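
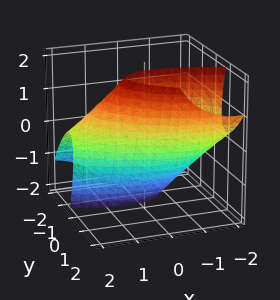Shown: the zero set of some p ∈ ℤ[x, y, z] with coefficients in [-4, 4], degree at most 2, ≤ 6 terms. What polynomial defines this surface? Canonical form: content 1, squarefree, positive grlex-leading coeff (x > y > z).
x^2 + 2*x*y + 3*y^2 - 3*y*z + z^2 - 3

1. The degree is 2 — no degree-1 surface has this shape.
2. Observable constraints: among the integer gridlines, it crosses the y-axis at y ∈ {-1, 1}.
3. Solving for integer coefficients yields p as stated.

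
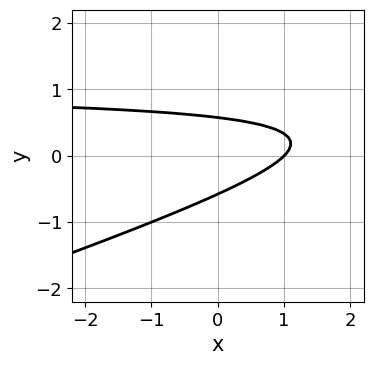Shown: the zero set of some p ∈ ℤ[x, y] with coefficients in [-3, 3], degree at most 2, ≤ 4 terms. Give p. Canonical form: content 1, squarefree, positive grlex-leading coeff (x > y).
x*y - 3*y^2 - x + 1

1. Degree: a generic line meets the curve in up to 2 points, so deg p = 2.
2. Reading off the gridlines: it crosses the x-axis at the gridline x = 1.
3. These observations pin down the coefficients.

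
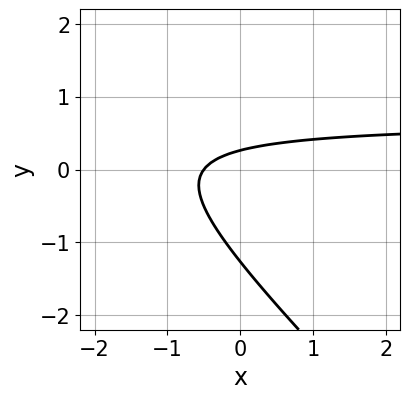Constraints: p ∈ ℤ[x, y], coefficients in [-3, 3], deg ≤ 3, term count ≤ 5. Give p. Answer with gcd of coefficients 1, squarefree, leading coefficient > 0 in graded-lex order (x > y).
3*x*y + 3*y^2 - 2*x + 3*y - 1

1. Degree: the shape is more complex than any degree-1 curve, so deg p = 2.
2. Matching integer coefficients to the picture gives p.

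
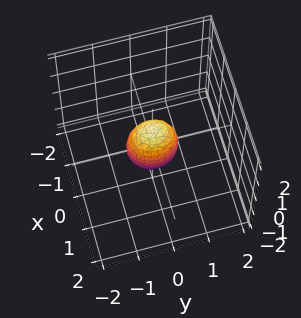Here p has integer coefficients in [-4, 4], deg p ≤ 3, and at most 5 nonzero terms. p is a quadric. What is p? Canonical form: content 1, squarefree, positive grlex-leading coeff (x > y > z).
3*x^2 + 2*y^2 + z^2 - 1

Degree: bounded and convex; a quadric, so deg p = 2.
Symmetries: the y ↦ −y reflection is a symmetry, so y appears only in even powers; the z ↦ −z reflection is a symmetry, so z appears only in even powers; the x ↦ −x reflection is a symmetry, so x appears only in even powers.
Reading off the gridlines: the z-axis gridline crossings are at z ∈ {-1, 1}.
The integer polynomial consistent with all of this is the stated p.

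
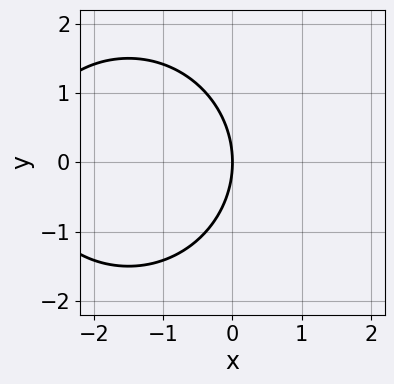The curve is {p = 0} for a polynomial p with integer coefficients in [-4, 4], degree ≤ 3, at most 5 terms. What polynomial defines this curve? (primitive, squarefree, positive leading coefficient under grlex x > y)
x^2 + y^2 + 3*x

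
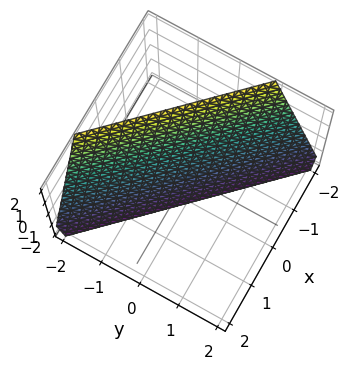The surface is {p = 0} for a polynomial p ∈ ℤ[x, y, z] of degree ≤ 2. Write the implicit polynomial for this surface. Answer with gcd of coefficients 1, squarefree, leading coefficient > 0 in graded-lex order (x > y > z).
3*x + 3*y + z + 2

1. deg p = 1.
2. Observable constraints: it crosses the z-axis at the gridline z = -2.
3. These observations pin down the coefficients.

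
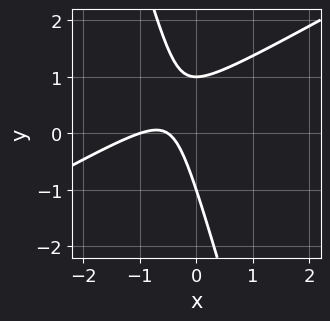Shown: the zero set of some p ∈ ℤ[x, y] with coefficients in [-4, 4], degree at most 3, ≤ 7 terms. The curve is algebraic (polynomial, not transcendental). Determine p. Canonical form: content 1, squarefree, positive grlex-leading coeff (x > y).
1. The degree is 2 — no degree-1 curve has this shape.
2. From the visible intercepts: it meets the x-axis at x = -1 (among the integer gridlines); the y-axis gridline crossings are at y ∈ {-1, 1}.
3. Assembling these constraints gives the stated polynomial.

2*x^2 - 3*x*y - y^2 + 3*x + 1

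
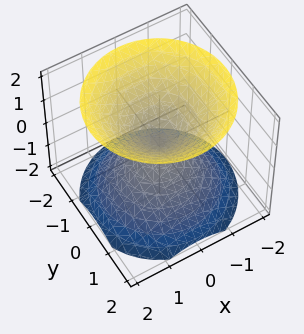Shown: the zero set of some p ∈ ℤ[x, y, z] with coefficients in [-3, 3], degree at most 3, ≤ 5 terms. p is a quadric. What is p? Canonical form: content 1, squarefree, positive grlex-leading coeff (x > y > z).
x^2 + y^2 - z^2

(a) The picture has 2 separate pieces. Treating them together as one polynomial.
(b) Degree: two nappes meeting at a single point; a quadric, so deg p = 2.
(c) Symmetries: it's symmetric under z → −z, forcing even powers of z; the z-axis is an axis of rotation, so x and y enter only as x² + y².
(d) Observable constraints: one z-axis crossing is at z = 0; a circular section at z = -1 has radius exactly 1.
(e) Putting this together gives p.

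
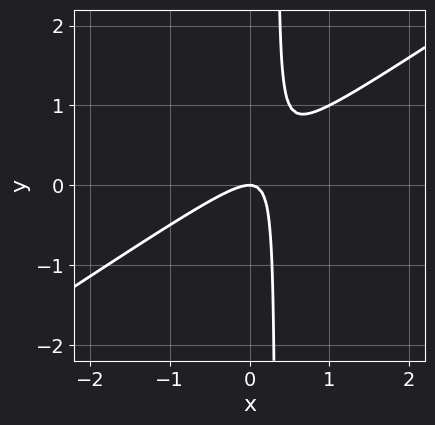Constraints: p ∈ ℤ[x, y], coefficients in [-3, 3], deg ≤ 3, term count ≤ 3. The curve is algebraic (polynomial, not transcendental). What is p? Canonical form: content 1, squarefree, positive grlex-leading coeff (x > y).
First, degree: the shape is more complex than any degree-1 curve, so deg p = 2.
Then, from the visible intercepts: it crosses the y-axis at the gridline y = 0; it crosses the x-axis at the gridline x = 0.
Finally, together with the visible shape, these determine p as stated.

2*x^2 - 3*x*y + y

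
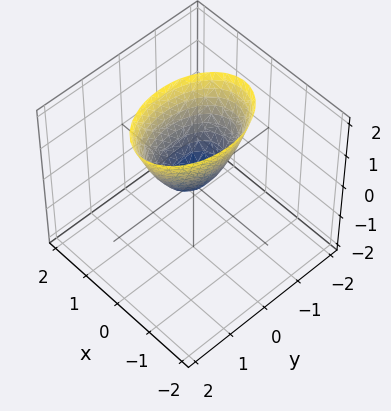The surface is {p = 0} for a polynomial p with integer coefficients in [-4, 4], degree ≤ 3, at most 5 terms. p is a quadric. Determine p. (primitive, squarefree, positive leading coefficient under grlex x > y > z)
2*x^2 + y^2 - z

(a) deg p = 2. A single bowl opening along one axis; a quadric.
(b) Symmetries: mirror symmetry x ↦ −x ⇒ only even powers of x; mirror symmetry y ↦ −y ⇒ only even powers of y.
(c) From the visible intercepts: it crosses the y-axis at the gridline y = 0; it crosses the z-axis at the gridline z = 0; it meets the x-axis at x = 0 (among the integer gridlines).
(d) These observations pin down the coefficients.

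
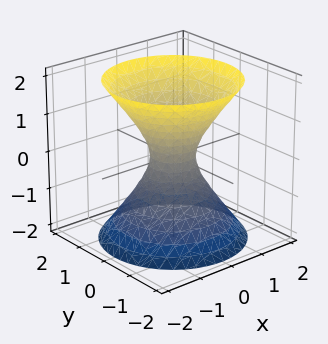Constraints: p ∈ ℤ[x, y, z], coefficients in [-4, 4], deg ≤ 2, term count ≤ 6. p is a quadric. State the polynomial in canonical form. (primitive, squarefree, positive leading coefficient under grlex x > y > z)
deg p = 2. An hourglass — one-sheet hyperboloid; a quadric.
Symmetries: it's symmetric under z → −z, forcing even powers of z; the z-axis is an axis of rotation, so x and y enter only as x² + y².
Against the integer gridlines: a circular section at z = -2 has radius between 1 and 2; the surface avoids every integer z-axis point in the box.
These observations pin down the coefficients.

3*x^2 + 3*y^2 - 2*z^2 - 1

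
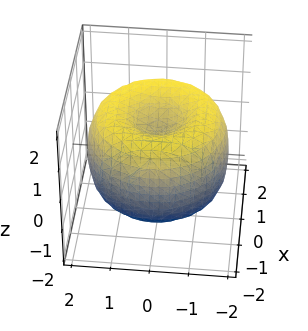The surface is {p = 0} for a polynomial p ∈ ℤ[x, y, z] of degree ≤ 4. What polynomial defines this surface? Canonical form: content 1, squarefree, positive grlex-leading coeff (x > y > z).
1. Degree: no degree-3 surface has this shape, so deg p = 4.
2. Symmetries: rotational symmetry about the z-axis ⇒ p depends on x, y only through x² + y².
3. Checking where it meets the axes: a circular section at z = 0 has radius between 1 and 2.
4. The integer polynomial consistent with all of this is the stated p.

x^4 + 2*x^2*y^2 + y^4 - 3*x^2 - 3*y^2 + 2*z^2 - 1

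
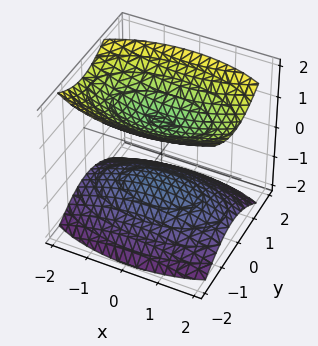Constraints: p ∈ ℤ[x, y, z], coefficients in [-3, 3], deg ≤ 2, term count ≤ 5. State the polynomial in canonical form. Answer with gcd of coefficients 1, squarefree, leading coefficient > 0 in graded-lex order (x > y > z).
x^2 + 3*y^2 - 3*z^2 + 3

First, the picture has 2 separate pieces.
Next, the degree is 2 — two sheets facing apart; a quadric.
Then, symmetries: mirror symmetry y ↦ −y ⇒ only even powers of y; mirror symmetry x ↦ −x ⇒ only even powers of x; mirror symmetry z ↦ −z ⇒ only even powers of z.
Then, from the visible intercepts: it misses every integer gridline on the y-axis; the z-axis gridline crossings are at z ∈ {-1, 1}.
Finally, the integer polynomial consistent with all of this is the stated p.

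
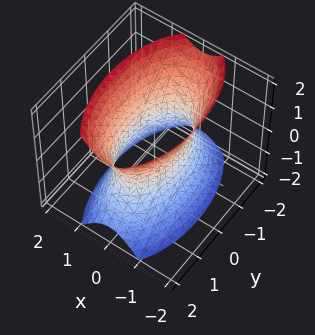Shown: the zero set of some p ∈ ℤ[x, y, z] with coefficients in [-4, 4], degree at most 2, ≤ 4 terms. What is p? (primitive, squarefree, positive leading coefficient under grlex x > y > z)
3*x^2 + y^2 - z^2 - 2

The degree is 2 — one connected sheet with a waist; a quadric.
Symmetries: it's symmetric under x → −x, forcing even powers of x; it's symmetric under z → −z, forcing even powers of z; it's symmetric under y → −y, forcing even powers of y.
From the axis intercepts and sections: no z-intercept at any integer in the box.
Solving for integer coefficients yields p as stated.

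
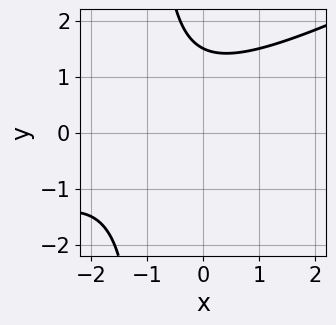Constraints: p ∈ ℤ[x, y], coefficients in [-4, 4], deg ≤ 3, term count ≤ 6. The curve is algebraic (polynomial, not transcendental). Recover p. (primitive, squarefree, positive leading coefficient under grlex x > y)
x^2 - 2*x*y + 2*x - 2*y + 3

(a) The degree is 2 — the shape is more complex than any degree-1 curve.
(b) From the axis intercepts and sections: no x-intercept at any integer in the box.
(c) Putting this together gives p.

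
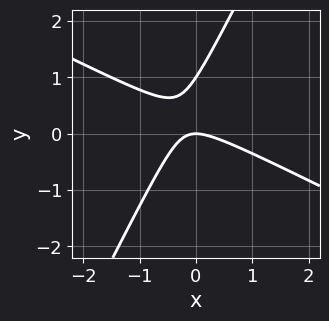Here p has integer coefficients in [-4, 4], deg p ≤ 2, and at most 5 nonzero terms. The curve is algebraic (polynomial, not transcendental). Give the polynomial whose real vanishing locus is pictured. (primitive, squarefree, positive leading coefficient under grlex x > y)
1. Degree: no degree-1 curve has this shape, so deg p = 2.
2. Observable constraints: it crosses the x-axis at the gridline x = 0; among the integer gridlines, it crosses the y-axis at y ∈ {0, 1}.
3. Solving for integer coefficients yields p as stated.

2*x^2 + 3*x*y - 2*y^2 + 2*y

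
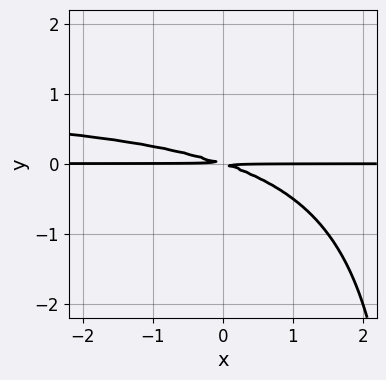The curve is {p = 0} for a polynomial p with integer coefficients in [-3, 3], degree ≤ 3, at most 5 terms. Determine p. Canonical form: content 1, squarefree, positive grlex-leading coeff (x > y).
(a) deg p = 3. No degree-2 curve has this shape.
(b) Observable constraints: the visible x-axis segment lies entirely on the curve.
(c) Solving for integer coefficients yields p as stated.

x*y^2 - x*y - 3*y^2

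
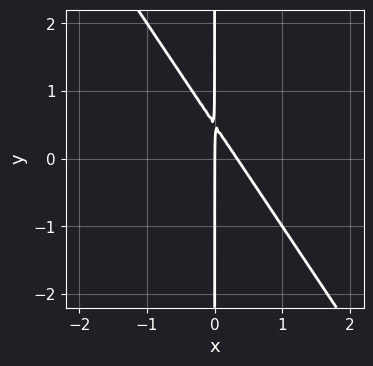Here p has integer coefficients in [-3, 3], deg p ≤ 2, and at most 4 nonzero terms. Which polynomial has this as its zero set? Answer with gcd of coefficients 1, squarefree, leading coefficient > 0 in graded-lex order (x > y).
3*x^2 + 2*x*y - x

1. Degree: a generic line meets the curve in up to 2 points, so deg p = 2.
2. Checking where it meets the axes: it meets the x-axis at x = 0 (among the integer gridlines); the visible y-axis segment lies entirely on the curve.
3. Assembling these constraints gives the stated polynomial.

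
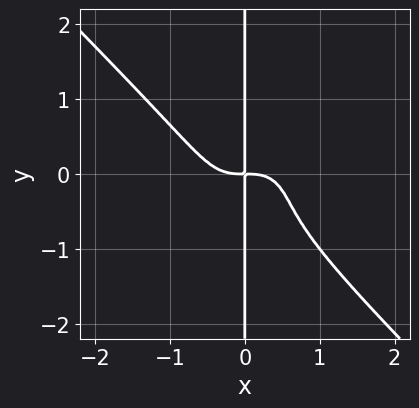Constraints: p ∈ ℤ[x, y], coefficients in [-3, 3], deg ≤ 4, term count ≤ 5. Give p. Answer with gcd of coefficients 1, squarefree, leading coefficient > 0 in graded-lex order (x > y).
3*x^4 + 3*x*y^3 + 2*x*y^2 + 2*x*y

(a) Degree: no degree-3 curve has this shape, so deg p = 4.
(b) Reading off the gridlines: every point of the y-axis in the box is on the curve.
(c) Fitting integer coefficients to these (and the overall shape) gives p.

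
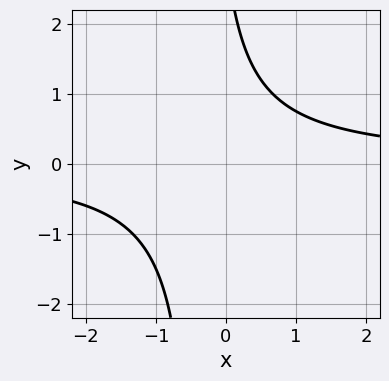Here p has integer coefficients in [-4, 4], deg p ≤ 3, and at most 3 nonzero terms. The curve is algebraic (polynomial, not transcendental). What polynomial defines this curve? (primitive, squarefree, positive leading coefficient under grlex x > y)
First, deg p = 2. No degree-1 curve has this shape.
Then, reading off the gridlines: no y-intercept at any integer in the box; it misses every integer gridline on the x-axis.
Finally, these observations pin down the coefficients.

3*x*y + y - 3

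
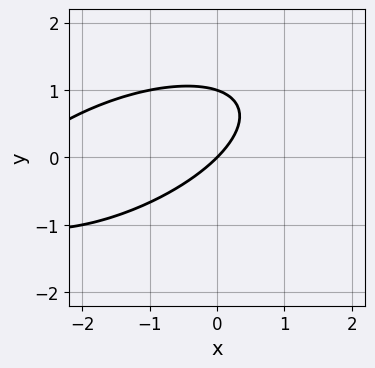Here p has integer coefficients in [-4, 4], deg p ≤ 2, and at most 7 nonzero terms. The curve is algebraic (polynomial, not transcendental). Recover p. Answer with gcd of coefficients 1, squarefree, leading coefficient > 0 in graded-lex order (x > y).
x^2 - 2*x*y + 3*y^2 + 3*x - 3*y

1. Degree: a generic line meets the curve in up to 2 points, so deg p = 2.
2. Reading off the gridlines: among the integer gridlines, it crosses the y-axis at y ∈ {0, 1}; one x-axis crossing is at x = 0.
3. The integer polynomial consistent with all of this is the stated p.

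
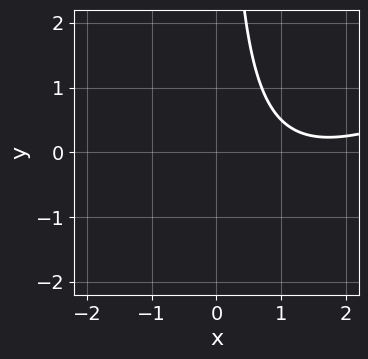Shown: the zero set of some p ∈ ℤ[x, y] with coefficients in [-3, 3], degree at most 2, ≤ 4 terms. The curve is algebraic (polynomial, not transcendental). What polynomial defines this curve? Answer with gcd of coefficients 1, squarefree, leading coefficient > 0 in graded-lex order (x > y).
First, the degree is 2 — no degree-1 curve has this shape.
Then, against the integer gridlines: it misses every integer gridline on the x-axis; no y-intercept at any integer in the box.
Finally, fitting integer coefficients to these (and the overall shape) gives p.

x^2 - 2*x*y - 3*x + 3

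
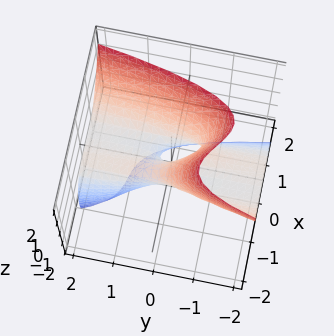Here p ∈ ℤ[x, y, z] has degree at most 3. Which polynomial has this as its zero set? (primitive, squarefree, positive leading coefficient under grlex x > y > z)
3*x^3 - x*z - 2*y*z - z^2 - x

Degree: a generic line meets the surface in up to 3 points, so deg p = 3.
Observable constraints: it crosses the z-axis at the gridline z = 0; the visible y-axis segment lies entirely on the surface; one x-axis crossing is at x = 0.
Putting this together gives p.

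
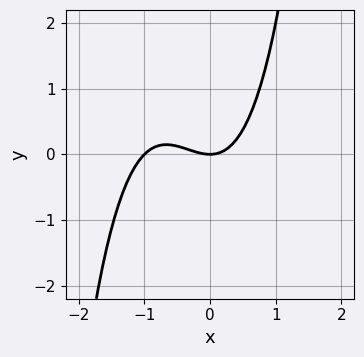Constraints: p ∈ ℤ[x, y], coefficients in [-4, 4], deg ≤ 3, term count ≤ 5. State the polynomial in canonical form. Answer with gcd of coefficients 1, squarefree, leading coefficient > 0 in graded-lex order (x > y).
x^3 + x^2 - y

First, degree: the shape is more complex than any degree-2 curve, so deg p = 3.
Then, from the visible intercepts: the x-axis gridline crossings are at x ∈ {-1, 0}; it crosses the y-axis at the gridline y = 0.
Finally, these observations pin down the coefficients.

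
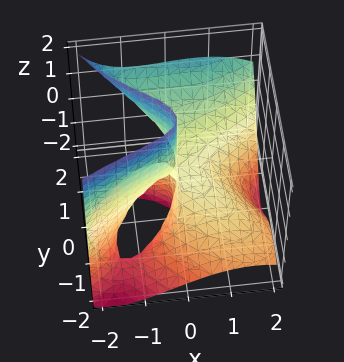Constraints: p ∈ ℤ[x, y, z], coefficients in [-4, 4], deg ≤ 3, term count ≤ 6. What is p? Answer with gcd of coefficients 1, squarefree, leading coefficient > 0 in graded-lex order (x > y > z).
x^3 - x*y^2 - 2*y^3 + 3*y^2*z + 2*x*z

First, the degree is 3 — a generic line meets the surface in up to 3 points.
Then, from the visible intercepts: it meets the y-axis at y = 0 (among the integer gridlines); the visible z-axis segment lies entirely on the surface; one x-axis crossing is at x = 0.
Finally, these observations pin down the coefficients.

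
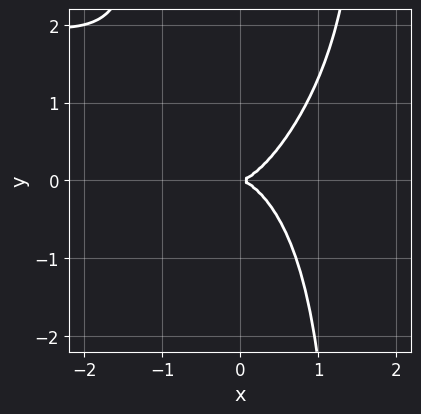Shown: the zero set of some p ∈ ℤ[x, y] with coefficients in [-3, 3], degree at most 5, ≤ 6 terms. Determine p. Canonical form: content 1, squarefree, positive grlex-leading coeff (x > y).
x^3*y - x^2*y^2 - 3*x^3 + 2*y^2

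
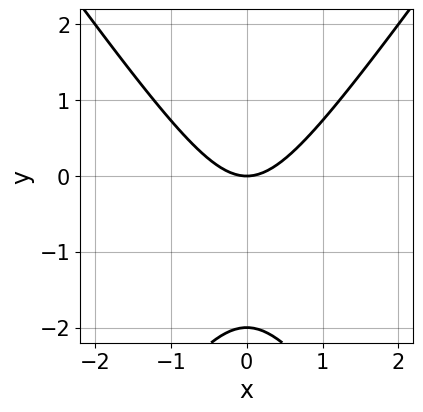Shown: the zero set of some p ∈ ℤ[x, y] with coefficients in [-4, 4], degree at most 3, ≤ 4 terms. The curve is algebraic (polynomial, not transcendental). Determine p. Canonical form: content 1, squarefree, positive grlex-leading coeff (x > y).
2*x^2 - y^2 - 2*y

(a) The degree is 2 — the shape is more complex than any degree-1 curve.
(b) Symmetries: the x ↦ −x reflection is a symmetry, so x appears only in even powers.
(c) Against the integer gridlines: among the integer gridlines, it crosses the y-axis at y ∈ {-2, 0}; it meets the x-axis at x = 0 (among the integer gridlines).
(d) The integer polynomial consistent with all of this is the stated p.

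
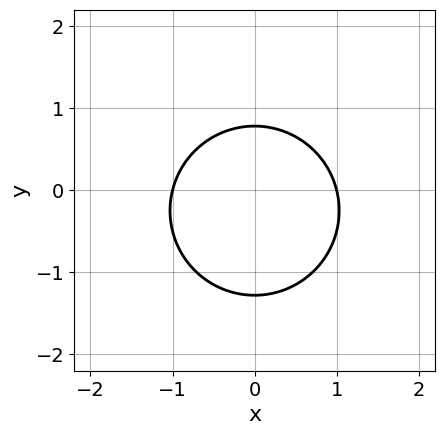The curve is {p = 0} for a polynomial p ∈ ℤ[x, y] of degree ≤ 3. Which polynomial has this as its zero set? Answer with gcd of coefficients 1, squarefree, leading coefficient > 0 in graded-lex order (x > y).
1. deg p = 2. The shape is more complex than any degree-1 curve.
2. Symmetries: the x ↦ −x reflection is a symmetry, so x appears only in even powers.
3. Observable constraints: among the integer gridlines, it crosses the x-axis at x ∈ {-1, 1}.
4. These observations pin down the coefficients.

2*x^2 + 2*y^2 + y - 2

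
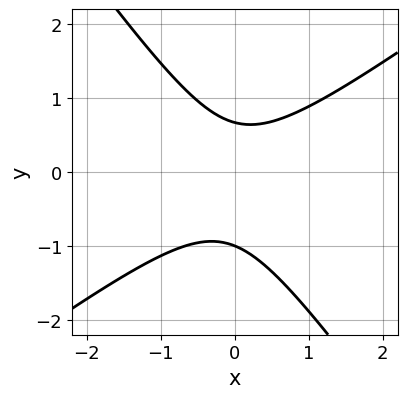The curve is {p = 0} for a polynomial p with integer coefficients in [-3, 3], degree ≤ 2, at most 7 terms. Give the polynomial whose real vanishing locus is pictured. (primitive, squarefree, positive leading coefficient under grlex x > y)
3*x^2 - 2*x*y - 3*y^2 - y + 2

1. Degree: the shape is more complex than any degree-1 curve, so deg p = 2.
2. Observable constraints: it misses every integer gridline on the x-axis; it meets the y-axis at y = -1 (among the integer gridlines).
3. These observations pin down the coefficients.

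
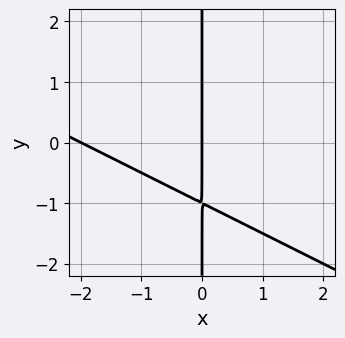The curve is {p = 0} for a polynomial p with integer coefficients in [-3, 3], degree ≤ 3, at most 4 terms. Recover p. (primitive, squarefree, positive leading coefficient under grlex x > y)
x^2 + 2*x*y + 2*x

1. The degree is 2 — a generic line meets the curve in up to 2 points.
2. Observable constraints: every point of the y-axis in the box is on the curve; the x-axis gridline crossings are at x ∈ {-2, 0}.
3. Fitting integer coefficients to these (and the overall shape) gives p.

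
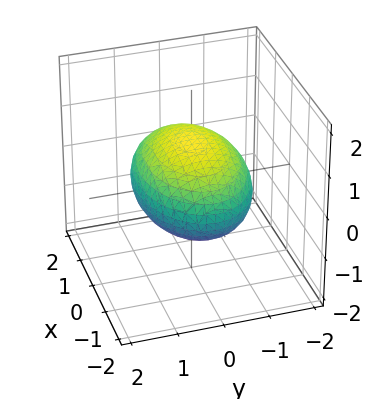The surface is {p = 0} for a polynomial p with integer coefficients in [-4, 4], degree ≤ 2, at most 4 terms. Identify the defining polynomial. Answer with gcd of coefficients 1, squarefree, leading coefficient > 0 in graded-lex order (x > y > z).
x^2 + 2*y^2 + 3*z^2 - 3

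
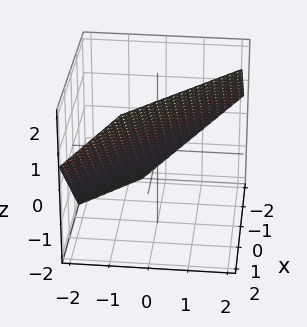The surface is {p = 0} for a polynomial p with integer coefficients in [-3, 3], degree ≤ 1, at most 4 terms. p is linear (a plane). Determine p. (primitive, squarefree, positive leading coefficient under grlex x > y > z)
First, the degree is 1 — every cross-section is a straight line — this is a plane.
Finally, solving for integer coefficients yields p as stated.

3*x + 3*y - 3*z + 2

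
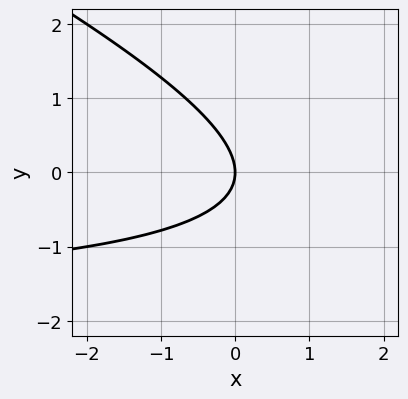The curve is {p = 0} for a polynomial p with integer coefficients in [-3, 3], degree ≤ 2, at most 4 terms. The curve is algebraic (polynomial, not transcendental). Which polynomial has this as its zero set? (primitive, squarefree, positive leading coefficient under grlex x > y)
x*y + 2*y^2 + 2*x

Degree: a generic line meets the curve in up to 2 points, so deg p = 2.
From the visible intercepts: one y-axis crossing is at y = 0; it crosses the x-axis at the gridline x = 0.
Solving for integer coefficients yields p as stated.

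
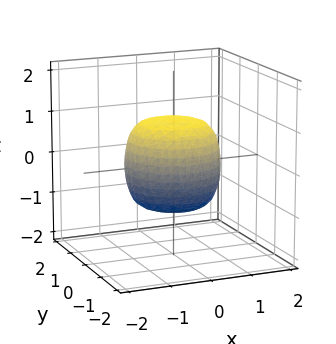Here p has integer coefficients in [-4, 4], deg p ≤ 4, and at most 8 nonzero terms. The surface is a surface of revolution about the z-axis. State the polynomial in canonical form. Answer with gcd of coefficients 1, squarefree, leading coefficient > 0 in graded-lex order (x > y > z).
First, degree: a generic line meets the surface in up to 4 points, so deg p = 4.
Then, symmetries: rotational symmetry about the z-axis ⇒ p depends on x, y only through x² + y².
Then, against the integer gridlines: a circular section at z = 0 has radius between 1 and 2; the z-axis gridline crossings are at z ∈ {-1, 1}.
Finally, putting this together gives p.

2*x^4 + 4*x^2*y^2 + 2*y^4 - x^2 - y^2 + 2*z^2 - 2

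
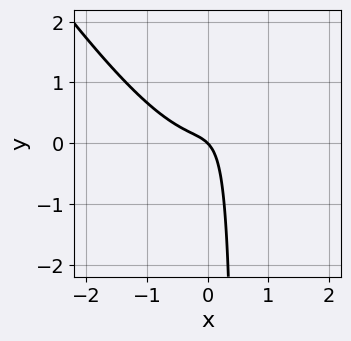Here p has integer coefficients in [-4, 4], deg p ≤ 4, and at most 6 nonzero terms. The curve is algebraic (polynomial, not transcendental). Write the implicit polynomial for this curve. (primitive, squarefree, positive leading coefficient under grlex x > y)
Degree: no degree-2 curve has this shape, so deg p = 3.
Reading off the gridlines: one x-axis crossing is at x = 0; one y-axis crossing is at y = 0.
Together with the visible shape, these determine p as stated.

3*x^3 + 2*x^2*y - 3*x*y + x + y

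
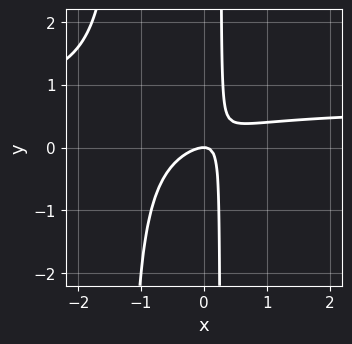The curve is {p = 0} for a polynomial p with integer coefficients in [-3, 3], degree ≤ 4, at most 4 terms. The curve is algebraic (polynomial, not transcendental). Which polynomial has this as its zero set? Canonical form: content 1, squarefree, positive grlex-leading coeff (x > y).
1. Degree: the shape is more complex than any degree-2 curve, so deg p = 3.
2. Reading off the gridlines: it crosses the y-axis at the gridline y = 0; one x-axis crossing is at x = 0.
3. Together with the visible shape, these determine p as stated.

3*x^2*y - 2*x^2 + 3*x*y - y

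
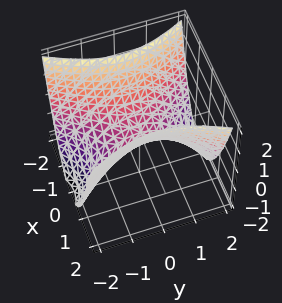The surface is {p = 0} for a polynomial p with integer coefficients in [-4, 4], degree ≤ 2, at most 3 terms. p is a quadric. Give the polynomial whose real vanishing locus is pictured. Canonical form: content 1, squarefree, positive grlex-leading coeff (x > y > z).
2*x^2 - y^2 - 2*z

1. Degree: a hyperbolic paraboloid; a quadric, so deg p = 2.
2. Symmetries: mirror symmetry x ↦ −x ⇒ only even powers of x; mirror symmetry y ↦ −y ⇒ only even powers of y.
3. From the visible intercepts: one x-axis crossing is at x = 0; it crosses the y-axis at the gridline y = 0; it meets the z-axis at z = 0 (among the integer gridlines).
4. These observations pin down the coefficients.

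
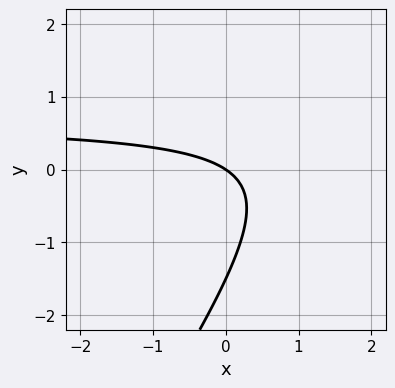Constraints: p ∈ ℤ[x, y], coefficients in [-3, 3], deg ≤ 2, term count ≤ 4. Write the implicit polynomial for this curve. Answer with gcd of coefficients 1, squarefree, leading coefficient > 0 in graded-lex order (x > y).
3*x*y - 2*y^2 - 2*x - 3*y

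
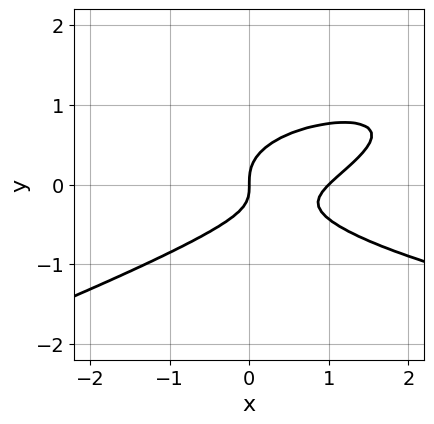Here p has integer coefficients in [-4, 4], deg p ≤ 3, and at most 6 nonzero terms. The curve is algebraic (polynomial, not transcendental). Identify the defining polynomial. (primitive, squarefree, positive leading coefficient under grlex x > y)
x*y^2 - 3*y^3 - x^2 + x*y + x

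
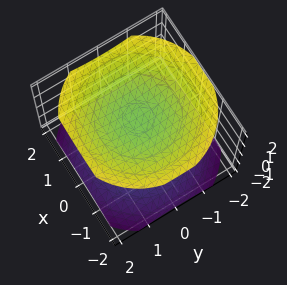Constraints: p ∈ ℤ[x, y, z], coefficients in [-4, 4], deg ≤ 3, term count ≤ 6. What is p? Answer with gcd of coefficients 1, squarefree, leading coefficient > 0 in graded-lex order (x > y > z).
x^2 + y^2 - 2*z^2 + 3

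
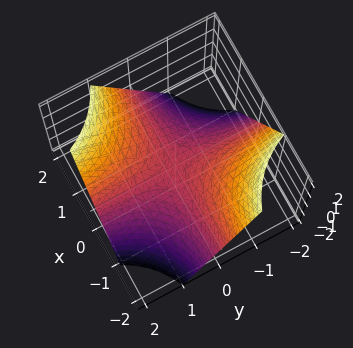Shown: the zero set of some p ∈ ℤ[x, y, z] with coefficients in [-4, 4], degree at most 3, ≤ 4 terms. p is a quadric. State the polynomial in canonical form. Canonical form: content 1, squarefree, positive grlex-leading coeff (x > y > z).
x*y - z

(a) deg p = 2. A saddle surface; a quadric.
(b) From the visible intercepts: one z-axis crossing is at z = 0; the visible y-axis segment lies entirely on the surface.
(c) These observations pin down the coefficients. Check: (-2, 0, 0) on the x-axis lies on the surface, and p(-2, 0, 0) = 0. ✓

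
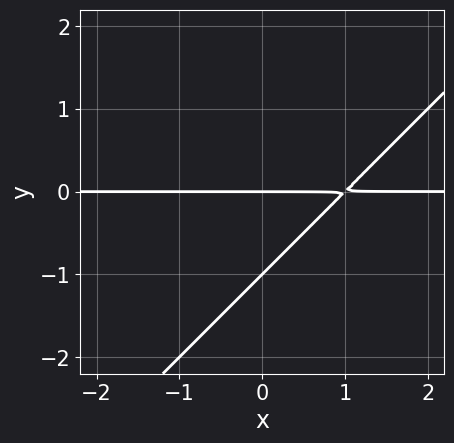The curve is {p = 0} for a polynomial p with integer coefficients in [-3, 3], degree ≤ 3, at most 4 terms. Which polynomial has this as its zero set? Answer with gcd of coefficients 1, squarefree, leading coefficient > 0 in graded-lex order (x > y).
x*y - y^2 - y

First, degree: no degree-1 curve has this shape, so deg p = 2.
Next, reading off the gridlines: every point of the x-axis in the box is on the curve; the y-axis gridline crossings are at y ∈ {-1, 0}.
Finally, putting this together gives p.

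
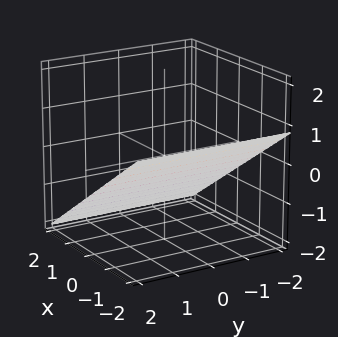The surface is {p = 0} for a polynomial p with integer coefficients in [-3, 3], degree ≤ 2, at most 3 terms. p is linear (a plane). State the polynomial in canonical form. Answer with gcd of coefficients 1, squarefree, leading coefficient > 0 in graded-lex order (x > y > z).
2*x + 3*z + 2

First, degree: the surface is flat (a plane), so deg p = 1.
Next, checking where it meets the axes: it crosses the x-axis at the gridline x = -1; no y-intercept at any integer in the box.
Finally, the integer polynomial consistent with all of this is the stated p.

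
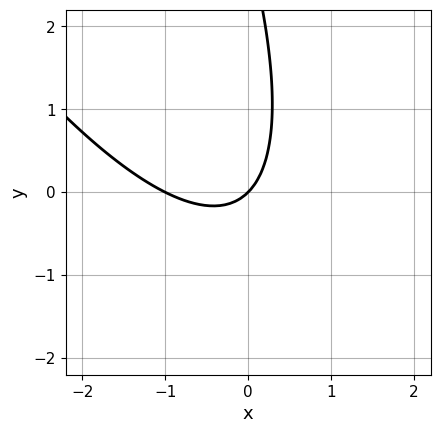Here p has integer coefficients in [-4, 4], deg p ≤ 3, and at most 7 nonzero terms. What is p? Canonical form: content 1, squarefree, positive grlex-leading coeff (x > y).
3*x^2 + 3*x*y + y^2 + 3*x - 3*y

Degree: a generic line meets the curve in up to 2 points, so deg p = 2.
Observable constraints: among the integer gridlines, it crosses the x-axis at x ∈ {-1, 0}; it meets the y-axis at y = 0 (among the integer gridlines).
Assembling these constraints gives the stated polynomial.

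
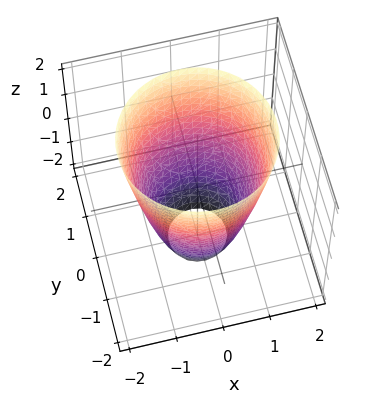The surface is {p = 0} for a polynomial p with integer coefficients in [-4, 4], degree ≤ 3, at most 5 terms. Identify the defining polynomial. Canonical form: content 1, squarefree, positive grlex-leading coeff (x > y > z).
1. The degree is 2 — a generic line meets the surface in up to 2 points.
2. By symmetry, every cross-section ⟂ z is a circle, so x, y appear only via x² + y².
3. Against the integer gridlines: a circular section at z = 1 has radius between 1 and 2; the surface avoids every integer z-axis point in the box.
4. Putting this together gives p.

2*x^2 + 2*y^2 - z - 3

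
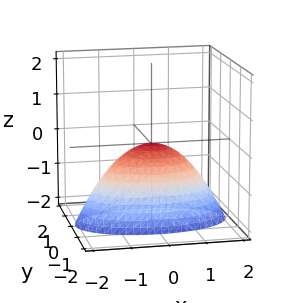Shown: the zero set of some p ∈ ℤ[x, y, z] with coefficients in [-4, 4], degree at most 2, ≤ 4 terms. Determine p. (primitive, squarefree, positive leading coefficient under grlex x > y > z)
x^2 + 3*y^2 + 2*z

1. The degree is 2 — a paraboloid; a quadric.
2. Symmetries: it's symmetric under y → −y, forcing even powers of y; mirror symmetry x ↦ −x ⇒ only even powers of x.
3. From the axis intercepts and sections: it crosses the y-axis at the gridline y = 0; it meets the x-axis at x = 0 (among the integer gridlines); it meets the z-axis at z = 0 (among the integer gridlines).
4. Assembling these constraints gives the stated polynomial.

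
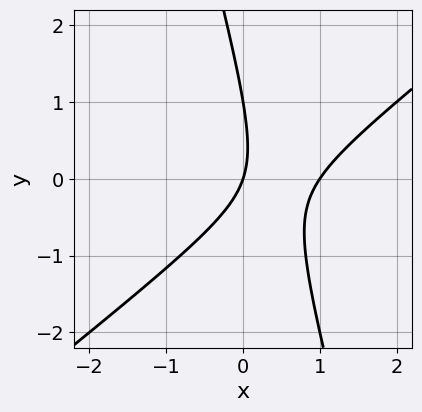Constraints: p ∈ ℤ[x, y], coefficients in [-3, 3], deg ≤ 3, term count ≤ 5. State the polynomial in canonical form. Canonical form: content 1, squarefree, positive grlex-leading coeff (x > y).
3*x^2 - 3*x*y - y^2 - 3*x + y

(a) The degree is 2 — a generic line meets the curve in up to 2 points.
(b) Against the integer gridlines: the y-axis gridline crossings are at y ∈ {0, 1}; the x-axis gridline crossings are at x ∈ {0, 1}.
(c) Matching integer coefficients to the picture gives p.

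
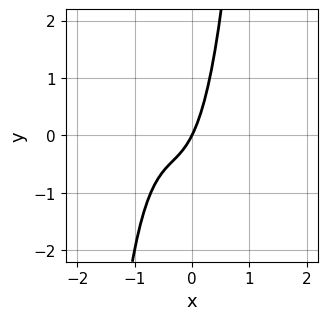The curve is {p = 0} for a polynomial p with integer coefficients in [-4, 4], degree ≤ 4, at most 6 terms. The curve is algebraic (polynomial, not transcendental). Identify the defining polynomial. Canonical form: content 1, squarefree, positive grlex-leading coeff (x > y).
3*x^3 + 3*x^2 + 2*x - y

The degree is 3 — a generic line meets the curve in up to 3 points.
Checking where it meets the axes: it meets the y-axis at y = 0 (among the integer gridlines); it meets the x-axis at x = 0 (among the integer gridlines).
These observations pin down the coefficients.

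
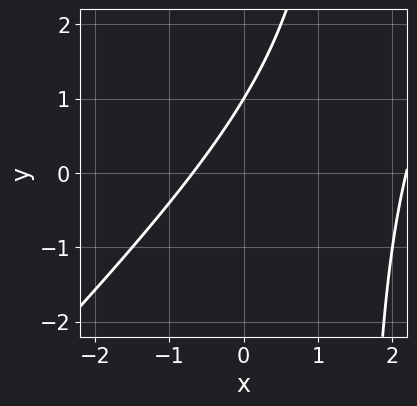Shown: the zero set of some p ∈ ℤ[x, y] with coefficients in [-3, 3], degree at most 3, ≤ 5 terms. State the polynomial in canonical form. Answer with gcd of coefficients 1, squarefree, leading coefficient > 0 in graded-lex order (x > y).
First, the degree is 2 — the shape is more complex than any degree-1 curve.
Then, from the visible intercepts: it crosses the y-axis at the gridline y = 1.
Finally, assembling these constraints gives the stated polynomial.

2*x^2 - 2*x*y - 3*x + 3*y - 3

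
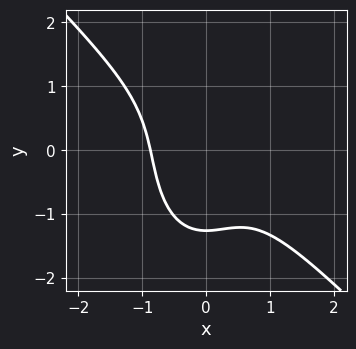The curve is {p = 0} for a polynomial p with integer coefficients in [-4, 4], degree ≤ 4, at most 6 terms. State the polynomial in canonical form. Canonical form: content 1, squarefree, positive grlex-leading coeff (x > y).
1. Degree: a generic line meets the curve in up to 3 points, so deg p = 3.
2. The integer polynomial consistent with all of this is the stated p.

3*x^3 + 2*x^2*y + y^3 + 2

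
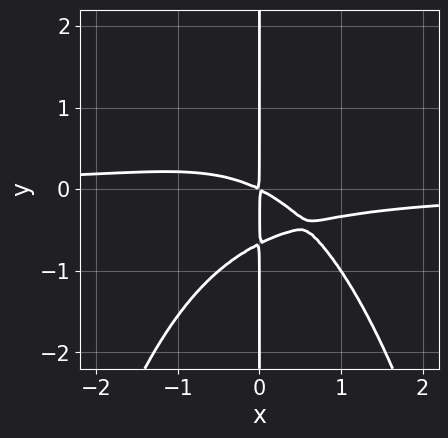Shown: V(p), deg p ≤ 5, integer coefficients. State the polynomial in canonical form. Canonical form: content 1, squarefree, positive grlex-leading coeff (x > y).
1. Degree: no degree-3 curve has this shape, so deg p = 4.
2. Observable constraints: the visible y-axis segment lies entirely on the curve.
3. Assembling these constraints gives the stated polynomial.

2*x^3*y + 3*x*y^2 + x^2 + 2*x*y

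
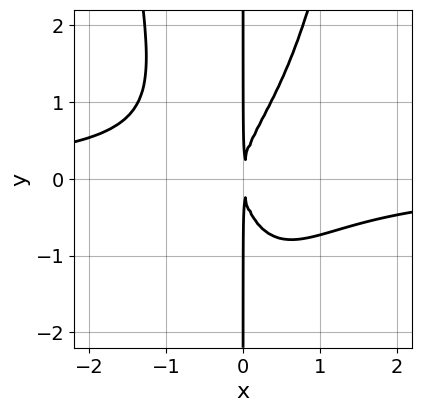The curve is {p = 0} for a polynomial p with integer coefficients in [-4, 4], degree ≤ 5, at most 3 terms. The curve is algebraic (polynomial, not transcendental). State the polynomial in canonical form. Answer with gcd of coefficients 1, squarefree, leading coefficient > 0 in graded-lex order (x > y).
First, the degree is 4 — no degree-3 curve has this shape.
Then, reading off the gridlines: every point of the y-axis in the box is on the curve.
Finally, fitting integer coefficients to these (and the overall shape) gives p.

2*x^3*y - x*y^2 + 2*x^2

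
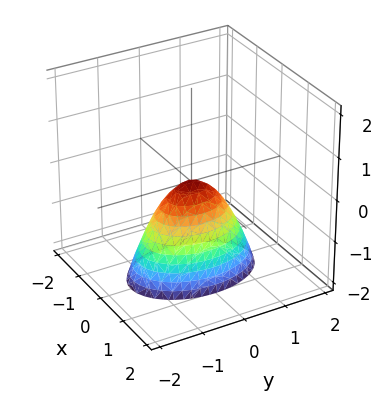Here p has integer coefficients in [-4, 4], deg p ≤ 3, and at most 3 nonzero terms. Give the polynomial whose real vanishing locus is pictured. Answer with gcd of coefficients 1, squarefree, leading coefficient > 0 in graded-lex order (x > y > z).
2*x^2 + y^2 + z

(a) Degree: a paraboloid; a quadric, so deg p = 2.
(b) Symmetries: mirror symmetry x ↦ −x ⇒ only even powers of x; it's symmetric under y → −y, forcing even powers of y.
(c) Against the integer gridlines: one x-axis crossing is at x = 0; it crosses the z-axis at the gridline z = 0; one y-axis crossing is at y = 0.
(d) Assembling these constraints gives the stated polynomial.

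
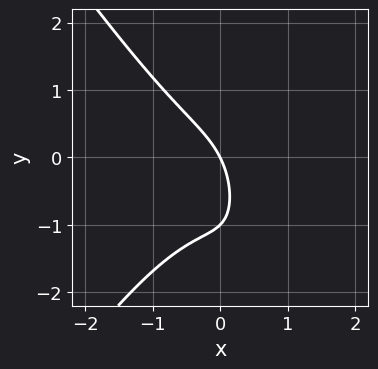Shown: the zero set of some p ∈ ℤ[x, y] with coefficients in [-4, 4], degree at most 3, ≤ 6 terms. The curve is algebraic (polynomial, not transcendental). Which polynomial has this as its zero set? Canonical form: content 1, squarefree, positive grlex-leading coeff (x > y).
First, deg p = 3. No degree-2 curve has this shape.
Next, from the axis intercepts and sections: among the integer gridlines, it crosses the y-axis at y ∈ {-1, 0}; one x-axis crossing is at x = 0.
Finally, the integer polynomial consistent with all of this is the stated p.

2*x^3 - x*y^2 + y^2 + 2*x + y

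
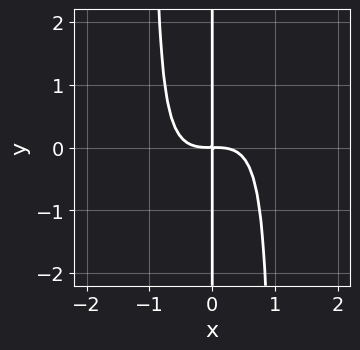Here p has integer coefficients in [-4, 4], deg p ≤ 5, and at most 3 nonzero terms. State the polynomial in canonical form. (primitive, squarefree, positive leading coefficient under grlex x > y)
deg p = 4. A generic line meets the curve in up to 4 points.
Checking where it meets the axes: the visible y-axis segment lies entirely on the curve.
Matching integer coefficients to the picture gives p.

x^4 - x^3*y + x*y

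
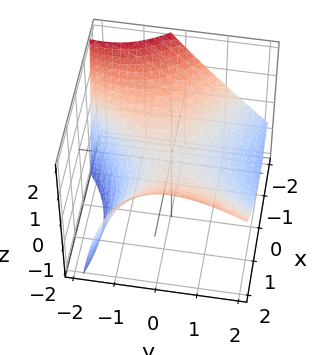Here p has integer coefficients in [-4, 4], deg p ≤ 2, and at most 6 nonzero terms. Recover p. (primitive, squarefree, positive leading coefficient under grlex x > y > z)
The degree is 2 — a generic line meets the surface in up to 2 points.
Reading off the gridlines: one y-axis crossing is at y = 0; one z-axis crossing is at z = 0; it meets the x-axis at x = 0 (among the integer gridlines).
Solving for integer coefficients yields p as stated.

x^2 + x*y - y^2 - y*z - 3*z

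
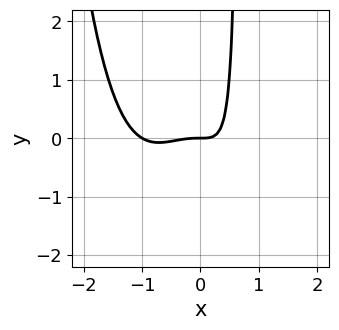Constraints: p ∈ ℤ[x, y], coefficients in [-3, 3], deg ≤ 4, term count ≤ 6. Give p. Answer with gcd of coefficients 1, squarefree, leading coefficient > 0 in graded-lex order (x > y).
(a) Degree: no degree-3 curve has this shape, so deg p = 4.
(b) Reading off the gridlines: it crosses the y-axis at the gridline y = 0; among the integer gridlines, it crosses the x-axis at x ∈ {-1, 0}.
(c) Matching integer coefficients to the picture gives p.

3*x^4 + 3*x^3 + 3*x*y - 2*y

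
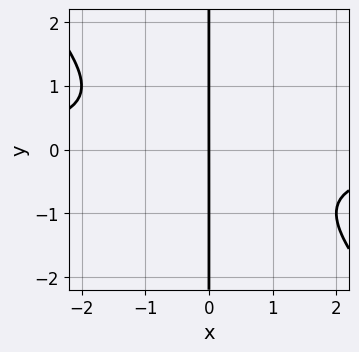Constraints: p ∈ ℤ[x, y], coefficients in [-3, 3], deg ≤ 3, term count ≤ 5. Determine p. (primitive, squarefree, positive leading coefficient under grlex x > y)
x^2*y + x*y^2 + x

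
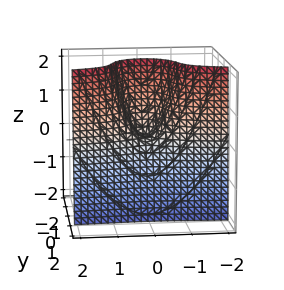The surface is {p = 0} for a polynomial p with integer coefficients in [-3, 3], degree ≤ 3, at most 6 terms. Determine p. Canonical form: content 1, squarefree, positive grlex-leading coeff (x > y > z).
2*x^2*y + 3*y^3 - 2*x^2 + y^2 + z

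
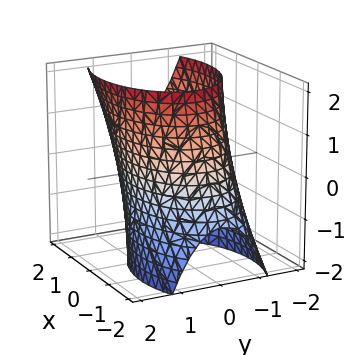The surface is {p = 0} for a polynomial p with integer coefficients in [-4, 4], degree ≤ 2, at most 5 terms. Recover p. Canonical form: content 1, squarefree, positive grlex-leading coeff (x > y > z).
x^2 - x*z + 2*y^2 - 3

deg p = 2. The shape is more complex than any degree-1 surface.
Against the integer gridlines: it misses every integer gridline on the z-axis.
Matching integer coefficients to the picture gives p.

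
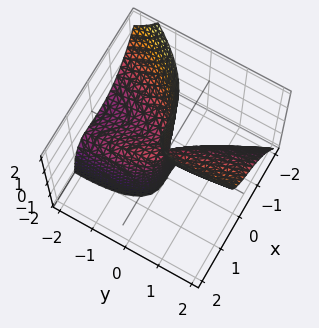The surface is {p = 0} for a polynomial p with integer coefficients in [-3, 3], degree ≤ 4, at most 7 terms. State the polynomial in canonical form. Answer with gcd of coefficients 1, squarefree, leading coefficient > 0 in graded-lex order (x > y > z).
3*x^3 + 2*x*y*z + 2*x*y + y^2 - 3*y*z

1. deg p = 3. A generic line meets the surface in up to 3 points.
2. Observable constraints: it meets the x-axis at x = 0 (among the integer gridlines); the visible z-axis segment lies entirely on the surface.
3. Fitting integer coefficients to these (and the overall shape) gives p.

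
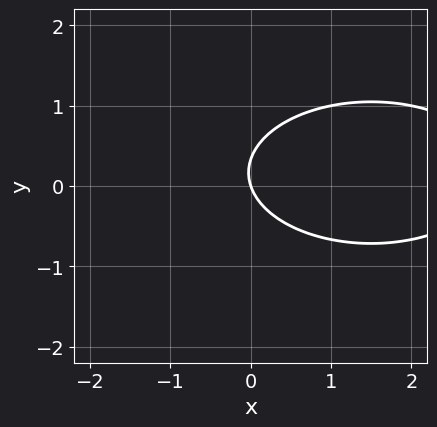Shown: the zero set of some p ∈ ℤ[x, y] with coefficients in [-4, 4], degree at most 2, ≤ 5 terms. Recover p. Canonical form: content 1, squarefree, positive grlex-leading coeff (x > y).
x^2 + 3*y^2 - 3*x - y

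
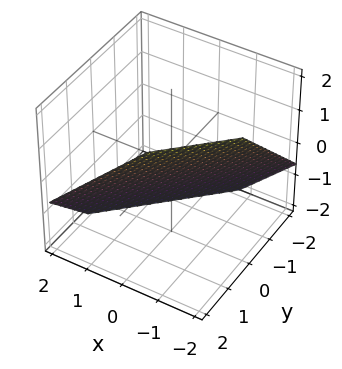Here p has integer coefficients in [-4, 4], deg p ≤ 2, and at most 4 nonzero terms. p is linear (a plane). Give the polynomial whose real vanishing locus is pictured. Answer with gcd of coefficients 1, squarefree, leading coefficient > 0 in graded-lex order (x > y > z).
First, the degree is 1 — every cross-section is a straight line — this is a plane.
Finally, solving for integer coefficients yields p as stated.

3*x - 3*y + 3*z + 2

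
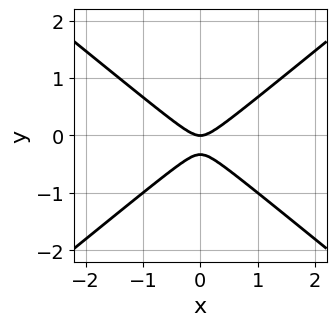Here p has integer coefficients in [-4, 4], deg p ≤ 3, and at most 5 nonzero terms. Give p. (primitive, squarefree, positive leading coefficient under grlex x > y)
2*x^2 - 3*y^2 - y

1. Degree: no degree-1 curve has this shape, so deg p = 2.
2. Symmetries: mirror symmetry x ↦ −x ⇒ only even powers of x.
3. From the axis intercepts and sections: one x-axis crossing is at x = 0; it crosses the y-axis at the gridline y = 0.
4. Fitting integer coefficients to these (and the overall shape) gives p.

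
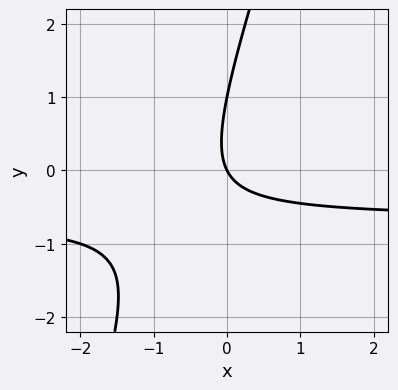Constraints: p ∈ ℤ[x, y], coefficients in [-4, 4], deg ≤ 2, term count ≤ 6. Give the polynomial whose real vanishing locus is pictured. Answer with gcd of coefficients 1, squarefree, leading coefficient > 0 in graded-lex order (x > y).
3*x*y - y^2 + 2*x + y

1. The degree is 2 — the shape is more complex than any degree-1 curve.
2. Against the integer gridlines: it crosses the x-axis at the gridline x = 0; among the integer gridlines, it crosses the y-axis at y ∈ {0, 1}.
3. Assembling these constraints gives the stated polynomial.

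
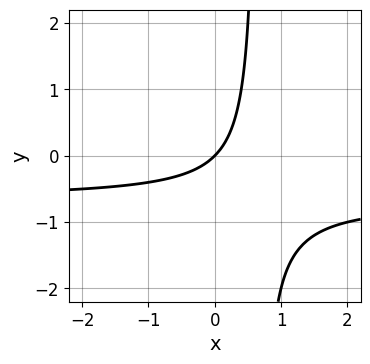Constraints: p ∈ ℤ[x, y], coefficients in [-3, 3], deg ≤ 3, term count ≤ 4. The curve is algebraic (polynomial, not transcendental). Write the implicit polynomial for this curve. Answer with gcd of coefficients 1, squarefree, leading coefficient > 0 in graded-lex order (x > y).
3*x*y + 2*x - 2*y

Degree: a generic line meets the curve in up to 2 points, so deg p = 2.
Reading off the gridlines: one y-axis crossing is at y = 0; it crosses the x-axis at the gridline x = 0.
Fitting integer coefficients to these (and the overall shape) gives p.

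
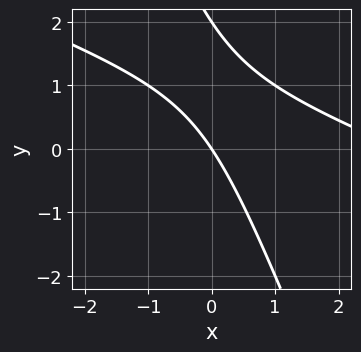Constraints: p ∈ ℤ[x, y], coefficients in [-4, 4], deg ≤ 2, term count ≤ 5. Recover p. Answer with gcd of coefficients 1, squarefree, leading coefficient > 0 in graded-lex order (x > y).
x^2 + 3*x*y + y^2 - 3*x - 2*y

The degree is 2 — the shape is more complex than any degree-1 curve.
Against the integer gridlines: the y-axis gridline crossings are at y ∈ {0, 2}; one x-axis crossing is at x = 0.
These observations pin down the coefficients.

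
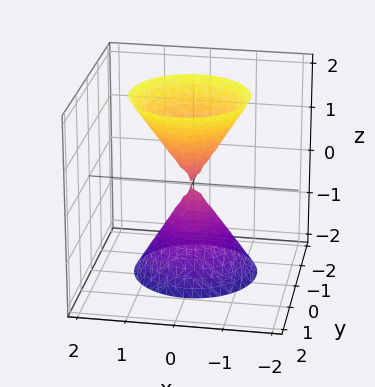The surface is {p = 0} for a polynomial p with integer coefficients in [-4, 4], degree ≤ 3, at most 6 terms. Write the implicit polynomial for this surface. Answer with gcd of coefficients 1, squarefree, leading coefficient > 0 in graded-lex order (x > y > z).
3*x^2 + 3*y^2 - y*z - z^2

First, I count 2 distinct pieces.
Next, deg p = 2.
Next, reading off the gridlines: it crosses the x-axis at the gridline x = 0; it crosses the z-axis at the gridline z = 0; it crosses the y-axis at the gridline y = 0.
Finally, assembling these constraints gives the stated polynomial.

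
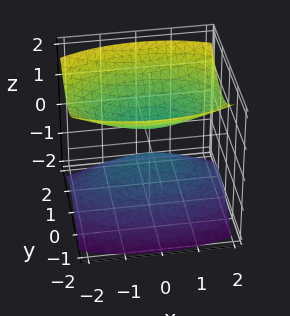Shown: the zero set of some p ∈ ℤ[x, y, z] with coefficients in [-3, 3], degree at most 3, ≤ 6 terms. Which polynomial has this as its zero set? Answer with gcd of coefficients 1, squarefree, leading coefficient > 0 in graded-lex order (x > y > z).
x^2 + 3*y^2 - 3*z^2 + 1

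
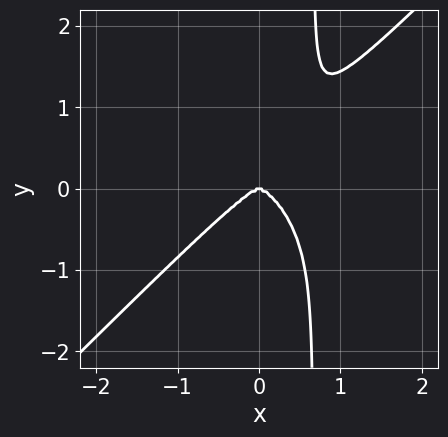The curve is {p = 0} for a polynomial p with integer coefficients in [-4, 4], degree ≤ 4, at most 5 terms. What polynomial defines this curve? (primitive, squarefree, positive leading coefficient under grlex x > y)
The degree is 4 — no degree-3 curve has this shape.
From the axis intercepts and sections: it crosses the x-axis at the gridline x = 0; it crosses the y-axis at the gridline y = 0.
These observations pin down the coefficients.

3*x^4 - 3*x*y^3 + 2*y^3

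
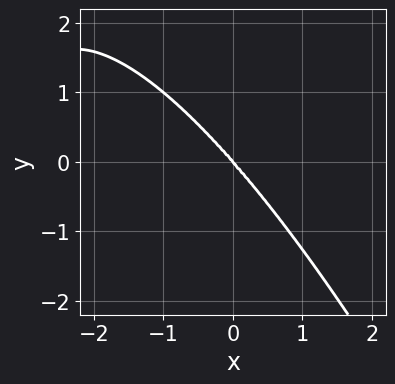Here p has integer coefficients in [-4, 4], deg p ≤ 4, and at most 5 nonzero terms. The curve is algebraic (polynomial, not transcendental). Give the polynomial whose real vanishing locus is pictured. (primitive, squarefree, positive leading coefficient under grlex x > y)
deg p = 4.
Against the integer gridlines: it crosses the x-axis at the gridline x = 0; it crosses the y-axis at the gridline y = 0.
Matching integer coefficients to the picture gives p.

x^4 + 3*x^3 + 2*y^3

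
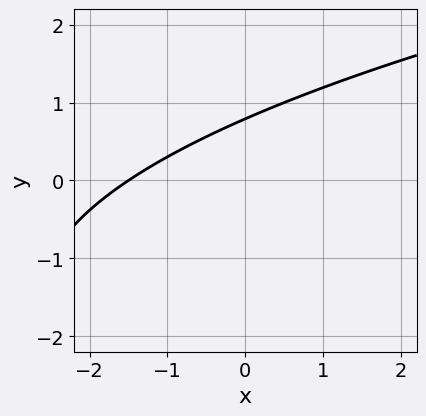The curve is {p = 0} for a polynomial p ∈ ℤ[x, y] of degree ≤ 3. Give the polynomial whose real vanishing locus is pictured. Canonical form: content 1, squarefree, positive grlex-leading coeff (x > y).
y^2 - 2*x + 3*y - 3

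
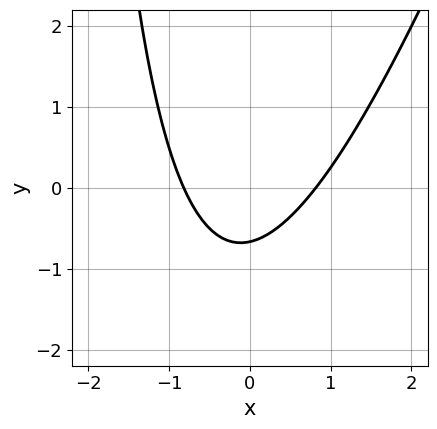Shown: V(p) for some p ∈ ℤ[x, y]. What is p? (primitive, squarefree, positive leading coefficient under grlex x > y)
3*x^2 - x*y - 3*y - 2

(a) deg p = 2. A generic line meets the curve in up to 2 points.
(b) Solving for integer coefficients yields p as stated.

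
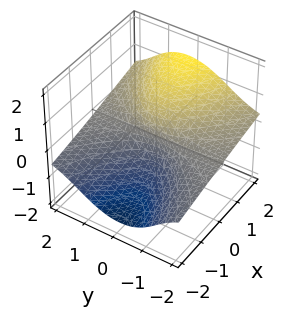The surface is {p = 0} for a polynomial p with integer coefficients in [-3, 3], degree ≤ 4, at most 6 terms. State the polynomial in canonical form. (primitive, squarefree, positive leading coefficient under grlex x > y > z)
3*y^2*z - y*z^2 + 2*z^3 - 3*x

(a) Degree: no degree-2 surface has this shape, so deg p = 3.
(b) Observable constraints: it meets the z-axis at z = 0 (among the integer gridlines); the visible y-axis segment lies entirely on the surface; it crosses the x-axis at the gridline x = 0.
(c) Matching integer coefficients to the picture gives p.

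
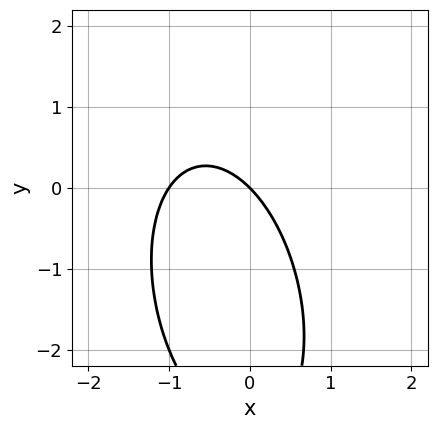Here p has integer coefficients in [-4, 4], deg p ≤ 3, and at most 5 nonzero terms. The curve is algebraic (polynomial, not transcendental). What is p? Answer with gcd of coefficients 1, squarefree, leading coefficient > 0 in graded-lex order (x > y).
3*x^2 + x*y + y^2 + 3*x + 3*y

The degree is 2 — the shape is more complex than any degree-1 curve.
From the axis intercepts and sections: one y-axis crossing is at y = 0; among the integer gridlines, it crosses the x-axis at x ∈ {-1, 0}.
Together with the visible shape, these determine p as stated.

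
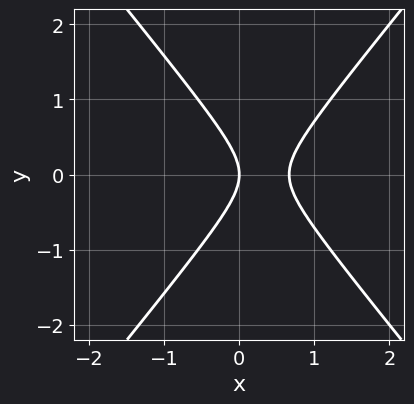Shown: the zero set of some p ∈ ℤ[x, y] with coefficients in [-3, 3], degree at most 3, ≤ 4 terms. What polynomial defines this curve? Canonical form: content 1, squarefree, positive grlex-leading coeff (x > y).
1. The degree is 2 — a generic line meets the curve in up to 2 points.
2. Symmetries: the y ↦ −y reflection is a symmetry, so y appears only in even powers.
3. Checking where it meets the axes: it meets the x-axis at x = 0 (among the integer gridlines); one y-axis crossing is at y = 0.
4. Matching integer coefficients to the picture gives p.

3*x^2 - 2*y^2 - 2*x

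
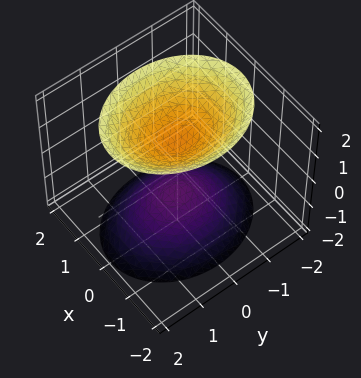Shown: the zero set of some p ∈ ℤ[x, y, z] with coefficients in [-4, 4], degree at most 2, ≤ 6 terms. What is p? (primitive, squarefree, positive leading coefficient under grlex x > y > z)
(a) The picture has 2 separate pieces. Treating them together as one polynomial.
(b) Degree: two sheets facing apart; a quadric, so deg p = 2.
(c) Symmetries: mirror symmetry z ↦ −z ⇒ only even powers of z; it's symmetric under y → −y, forcing even powers of y; mirror symmetry x ↦ −x ⇒ only even powers of x.
(d) Observable constraints: no y-intercept at any integer in the box; the z-axis gridline crossings are at z ∈ {-1, 1}.
(e) Assembling these constraints gives the stated polynomial.

3*x^2 + 2*y^2 - 2*z^2 + 2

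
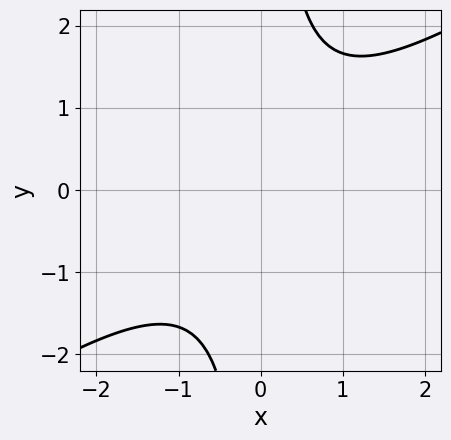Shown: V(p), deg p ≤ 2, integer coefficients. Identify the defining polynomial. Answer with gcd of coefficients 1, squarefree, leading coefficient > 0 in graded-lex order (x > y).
2*x^2 - 3*x*y + 3

The degree is 2 — the shape is more complex than any degree-1 curve.
Observable constraints: it misses every integer gridline on the x-axis; the curve avoids every integer y-axis point in the box.
The integer polynomial consistent with all of this is the stated p.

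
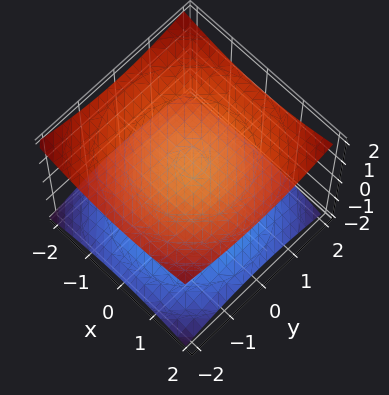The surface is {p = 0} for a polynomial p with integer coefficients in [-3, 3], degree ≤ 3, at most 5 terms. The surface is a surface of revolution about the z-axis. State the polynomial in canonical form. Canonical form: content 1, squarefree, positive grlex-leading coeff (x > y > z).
I count 2 distinct pieces. They look like related sheets of one shape, so recover p as a whole.
deg p = 2. The shape is more complex than any degree-1 surface.
Symmetries: every cross-section ⟂ z is a circle, so x, y appear only via x² + y².
Reading off the gridlines: the surface avoids every integer x-axis point in the box; the surface avoids every integer y-axis point in the box.
Fitting integer coefficients to these (and the overall shape) gives p. Check: (0, 0, 1) on the z-axis lies on the surface, and p(0, 0, 1) = 0. ✓

x^2 + y^2 - 3*z^2 + 3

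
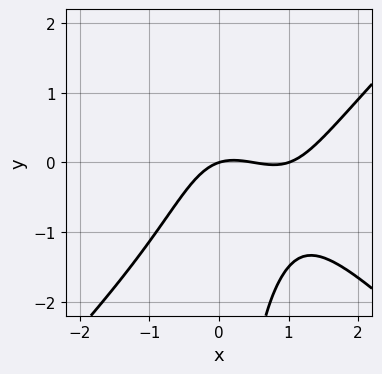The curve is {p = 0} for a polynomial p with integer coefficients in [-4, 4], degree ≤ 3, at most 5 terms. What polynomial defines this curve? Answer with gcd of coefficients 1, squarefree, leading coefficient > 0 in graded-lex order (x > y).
2*x^3 - 2*x*y^2 - 3*x^2 + x - 3*y

1. The degree is 3 — a generic line meets the curve in up to 3 points.
2. Reading off the gridlines: it meets the y-axis at y = 0 (among the integer gridlines); the x-axis gridline crossings are at x ∈ {0, 1}.
3. These observations pin down the coefficients.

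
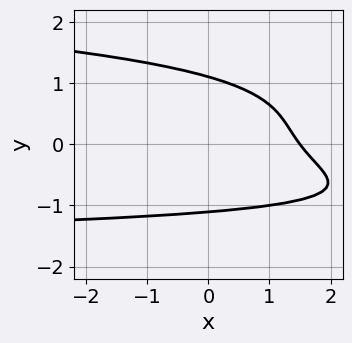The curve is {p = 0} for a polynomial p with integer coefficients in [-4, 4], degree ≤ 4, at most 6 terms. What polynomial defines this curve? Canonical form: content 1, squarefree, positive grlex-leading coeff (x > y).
1. The degree is 4 — a generic line meets the curve in up to 4 points.
2. Matching integer coefficients to the picture gives p.

2*y^4 + x*y + 2*x - 3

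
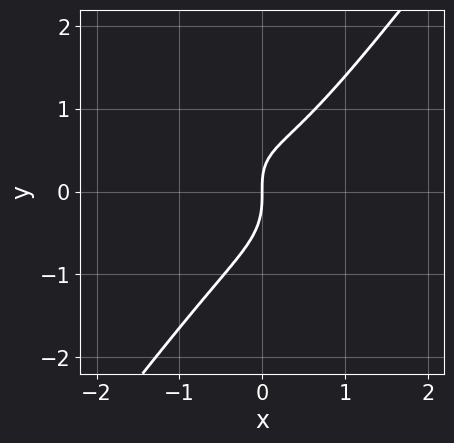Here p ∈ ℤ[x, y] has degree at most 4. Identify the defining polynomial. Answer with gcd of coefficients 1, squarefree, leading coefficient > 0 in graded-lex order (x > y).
Degree: the shape is more complex than any degree-2 curve, so deg p = 3.
From the axis intercepts and sections: it crosses the y-axis at the gridline y = 0; one x-axis crossing is at x = 0.
Assembling these constraints gives the stated polynomial.

2*x^3 + 2*x^2*y - 2*y^3 - x*y + 2*x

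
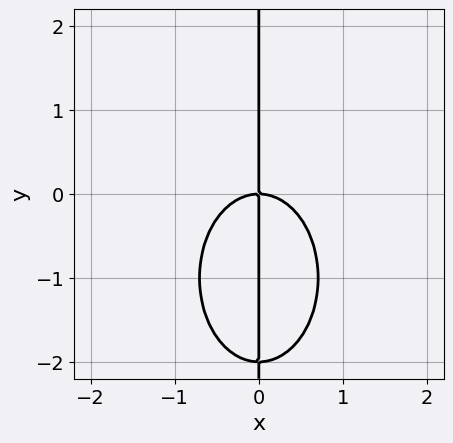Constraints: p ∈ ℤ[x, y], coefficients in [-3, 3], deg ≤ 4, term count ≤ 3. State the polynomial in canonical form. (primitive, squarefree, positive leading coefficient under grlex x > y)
2*x^3 + x*y^2 + 2*x*y

(a) The degree is 3 — no degree-2 curve has this shape.
(b) Against the integer gridlines: every point of the y-axis in the box is on the curve; it crosses the x-axis at the gridline x = 0.
(c) Matching integer coefficients to the picture gives p.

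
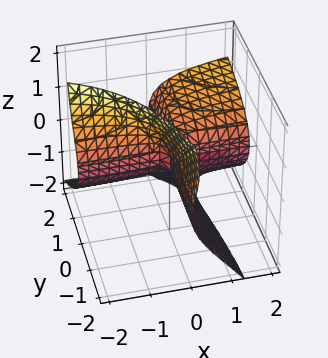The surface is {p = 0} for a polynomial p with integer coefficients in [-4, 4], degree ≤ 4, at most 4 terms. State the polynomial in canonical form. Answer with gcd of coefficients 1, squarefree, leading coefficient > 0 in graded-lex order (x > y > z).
First, the degree is 3 — the shape is more complex than any degree-2 surface.
Next, against the integer gridlines: it meets the z-axis at z = 0 (among the integer gridlines); every point of the y-axis in the box is on the surface; every point of the x-axis in the box is on the surface.
Finally, solving for integer coefficients yields p as stated.

2*x*z^2 + y*z^2 + z^3 - 3*x*y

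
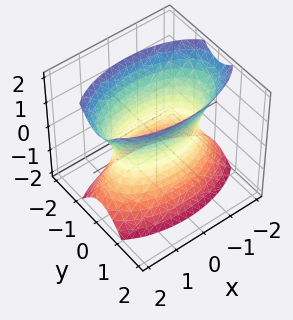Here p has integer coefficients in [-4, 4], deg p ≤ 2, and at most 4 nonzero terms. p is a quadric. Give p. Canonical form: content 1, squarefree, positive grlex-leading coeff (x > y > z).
1. Degree: an hourglass — one-sheet hyperboloid; a quadric, so deg p = 2.
2. Symmetries: the x ↦ −x reflection is a symmetry, so x appears only in even powers; mirror symmetry y ↦ −y ⇒ only even powers of y; the z ↦ −z reflection is a symmetry, so z appears only in even powers.
3. Checking where it meets the axes: it misses every integer gridline on the z-axis.
4. The integer polynomial consistent with all of this is the stated p.

x^2 + 3*y^2 - z^2 - 2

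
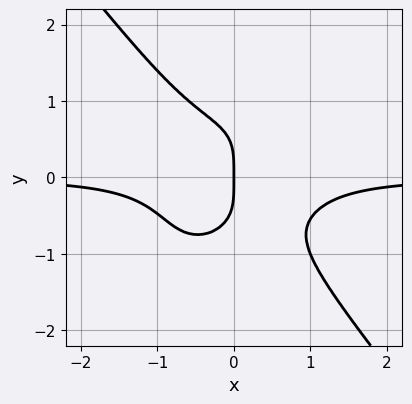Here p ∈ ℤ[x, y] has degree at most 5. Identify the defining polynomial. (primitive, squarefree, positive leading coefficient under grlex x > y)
2*x^3*y + y^4 + x

First, deg p = 4.
Next, reading off the gridlines: it crosses the x-axis at the gridline x = 0; one y-axis crossing is at y = 0.
Finally, solving for integer coefficients yields p as stated.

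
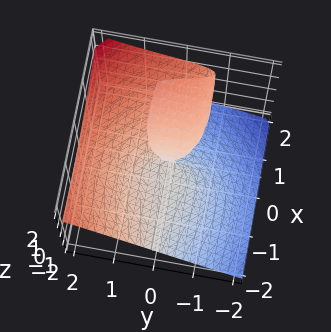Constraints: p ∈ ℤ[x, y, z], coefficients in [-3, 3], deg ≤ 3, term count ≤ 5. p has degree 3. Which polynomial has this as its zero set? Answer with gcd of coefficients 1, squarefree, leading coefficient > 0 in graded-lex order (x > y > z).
The degree is 3 — a generic line meets the surface in up to 3 points.
Reading off the gridlines: every point of the x-axis in the box is on the surface; it crosses the z-axis at the gridline z = 0.
Putting this together gives p.

x^2*y + y^3 - 3*z^3 + 3*x*z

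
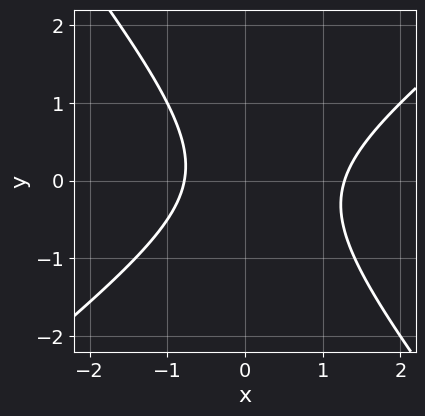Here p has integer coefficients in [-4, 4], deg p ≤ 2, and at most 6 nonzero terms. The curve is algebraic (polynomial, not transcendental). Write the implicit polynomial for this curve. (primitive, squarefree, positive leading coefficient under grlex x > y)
2*x^2 - x*y - 2*y^2 - x - 2

(a) The degree is 2 — the shape is more complex than any degree-1 curve.
(b) Checking where it meets the axes: the curve avoids every integer y-axis point in the box.
(c) These observations pin down the coefficients.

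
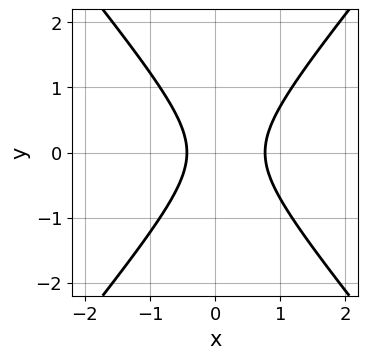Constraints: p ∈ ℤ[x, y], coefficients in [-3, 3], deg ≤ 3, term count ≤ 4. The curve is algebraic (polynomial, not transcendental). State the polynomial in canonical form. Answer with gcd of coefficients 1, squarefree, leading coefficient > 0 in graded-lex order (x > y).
1. deg p = 2. A generic line meets the curve in up to 2 points.
2. Symmetries: the y ↦ −y reflection is a symmetry, so y appears only in even powers.
3. Checking where it meets the axes: no y-intercept at any integer in the box.
4. Together with the visible shape, these determine p as stated.

3*x^2 - 2*y^2 - x - 1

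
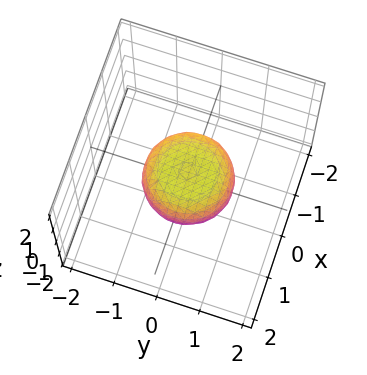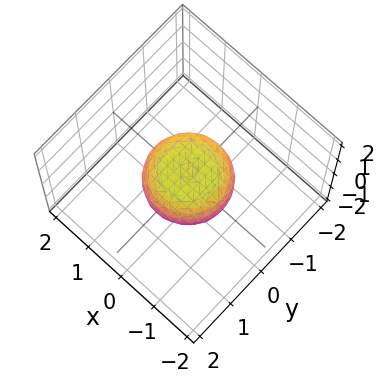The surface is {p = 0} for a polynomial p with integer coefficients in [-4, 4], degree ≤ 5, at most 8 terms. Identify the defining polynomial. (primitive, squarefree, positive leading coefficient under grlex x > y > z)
2*x^4 + 4*x^2*y^2 + 2*y^4 - x^2 - y^2 + 3*z^2 - 1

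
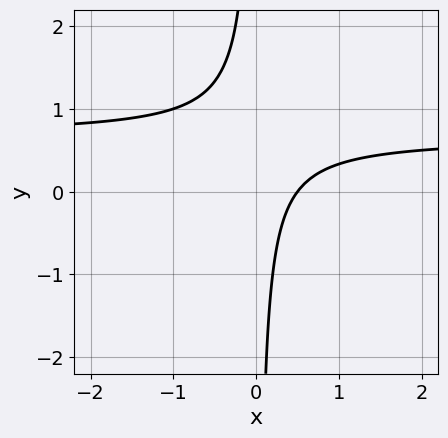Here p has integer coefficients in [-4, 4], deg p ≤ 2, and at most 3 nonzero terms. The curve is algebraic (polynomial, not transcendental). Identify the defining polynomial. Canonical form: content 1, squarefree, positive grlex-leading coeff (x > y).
First, degree: a generic line meets the curve in up to 2 points, so deg p = 2.
Then, observable constraints: the curve avoids every integer y-axis point in the box.
Finally, solving for integer coefficients yields p as stated.

3*x*y - 2*x + 1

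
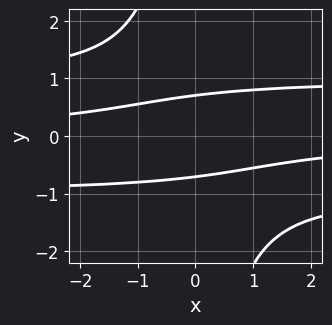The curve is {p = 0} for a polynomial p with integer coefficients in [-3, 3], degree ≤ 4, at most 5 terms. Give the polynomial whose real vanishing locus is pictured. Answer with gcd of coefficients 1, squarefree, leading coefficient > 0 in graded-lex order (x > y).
x*y^3 - x*y + 2*y^2 - 1

1. deg p = 4. No degree-3 curve has this shape.
2. Observable constraints: no x-intercept at any integer in the box.
3. These observations pin down the coefficients.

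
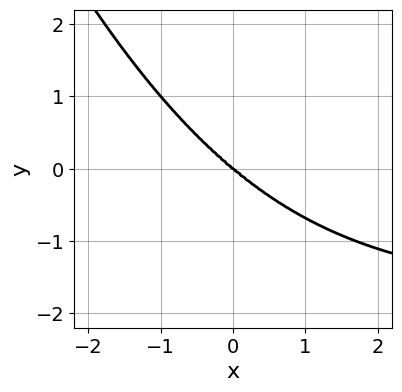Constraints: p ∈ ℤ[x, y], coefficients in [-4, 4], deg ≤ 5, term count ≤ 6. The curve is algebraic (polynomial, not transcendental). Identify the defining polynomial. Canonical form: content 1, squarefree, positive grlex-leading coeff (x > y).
deg p = 4. A generic line meets the curve in up to 4 points.
From the visible intercepts: it crosses the x-axis at the gridline x = 0; one y-axis crossing is at y = 0.
Together with the visible shape, these determine p as stated.

x^3*y + 2*x^3 + x^2*y + 2*y^3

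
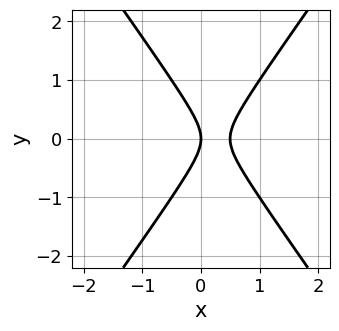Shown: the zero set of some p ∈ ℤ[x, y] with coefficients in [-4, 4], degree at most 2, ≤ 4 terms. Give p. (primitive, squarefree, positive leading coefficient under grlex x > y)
1. Degree: the shape is more complex than any degree-1 curve, so deg p = 2.
2. Symmetries: the y ↦ −y reflection is a symmetry, so y appears only in even powers.
3. Checking where it meets the axes: one y-axis crossing is at y = 0; it meets the x-axis at x = 0 (among the integer gridlines).
4. Putting this together gives p.

2*x^2 - y^2 - x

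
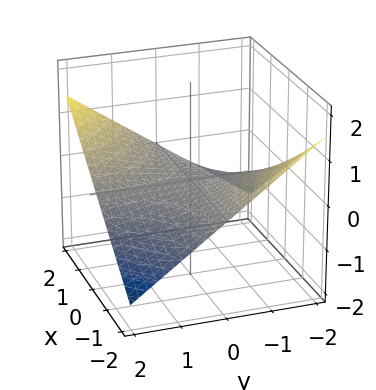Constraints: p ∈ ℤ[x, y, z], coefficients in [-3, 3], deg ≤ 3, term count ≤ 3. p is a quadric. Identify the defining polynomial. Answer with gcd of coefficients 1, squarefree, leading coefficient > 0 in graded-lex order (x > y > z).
x*y - 3*z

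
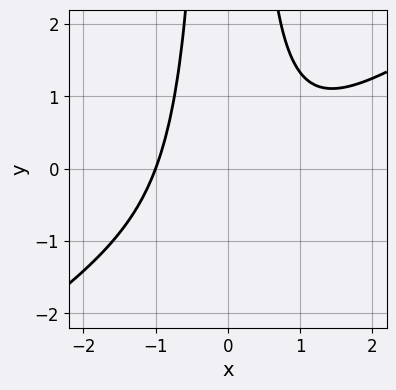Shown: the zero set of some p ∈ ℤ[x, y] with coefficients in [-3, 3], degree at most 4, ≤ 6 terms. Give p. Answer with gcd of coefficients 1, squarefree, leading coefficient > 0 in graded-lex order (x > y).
deg p = 3. No degree-2 curve has this shape.
Checking where it meets the axes: the curve avoids every integer y-axis point in the box; it crosses the x-axis at the gridline x = -1.
The integer polynomial consistent with all of this is the stated p.

2*x^3 - 3*x^2*y - x^2 + 3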